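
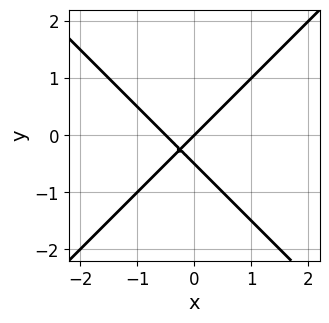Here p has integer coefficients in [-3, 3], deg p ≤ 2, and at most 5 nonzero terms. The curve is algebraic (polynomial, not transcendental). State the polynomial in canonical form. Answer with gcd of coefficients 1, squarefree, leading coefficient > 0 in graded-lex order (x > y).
(a) Degree: a generic line meets the curve in up to 2 points, so deg p = 2.
(b) Observable constraints: one y-axis crossing is at y = 0; it crosses the x-axis at the gridline x = 0.
(c) Together with the visible shape, these determine p as stated.

2*x^2 - 2*y^2 + x - y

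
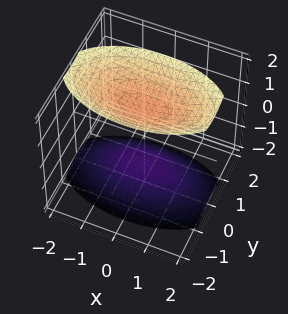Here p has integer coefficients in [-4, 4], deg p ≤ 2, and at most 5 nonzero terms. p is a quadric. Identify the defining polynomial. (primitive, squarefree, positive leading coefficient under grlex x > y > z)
x^2 + 3*y^2 - 2*z^2 + 3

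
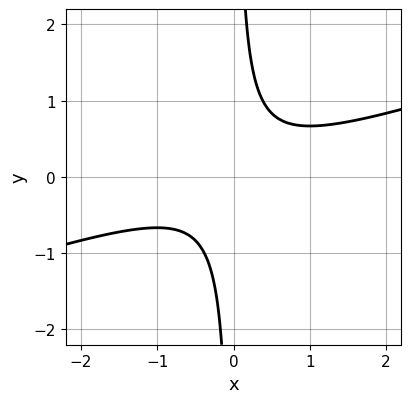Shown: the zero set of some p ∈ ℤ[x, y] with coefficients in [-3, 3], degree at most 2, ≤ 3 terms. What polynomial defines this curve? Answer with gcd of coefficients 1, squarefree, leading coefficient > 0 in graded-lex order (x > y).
x^2 - 3*x*y + 1

1. The degree is 2 — no degree-1 curve has this shape.
2. From the visible intercepts: it misses every integer gridline on the y-axis; no x-intercept at any integer in the box.
3. Matching integer coefficients to the picture gives p.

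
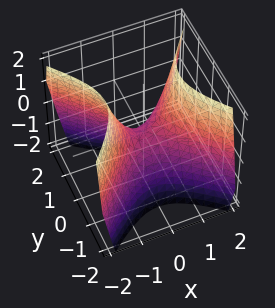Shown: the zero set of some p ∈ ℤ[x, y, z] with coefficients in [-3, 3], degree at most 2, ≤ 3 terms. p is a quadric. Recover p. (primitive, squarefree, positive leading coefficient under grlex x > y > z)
3*x^2 - 3*y^2 - 2*z

(a) deg p = 2.
(b) Symmetries: the y ↦ −y reflection is a symmetry, so y appears only in even powers; mirror symmetry x ↦ −x ⇒ only even powers of x.
(c) Checking where it meets the axes: one y-axis crossing is at y = 0; one x-axis crossing is at x = 0; one z-axis crossing is at z = 0.
(d) Assembling these constraints gives the stated polynomial.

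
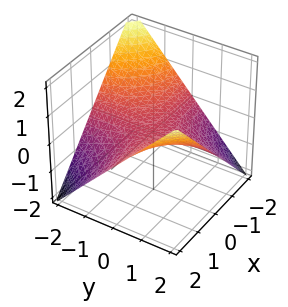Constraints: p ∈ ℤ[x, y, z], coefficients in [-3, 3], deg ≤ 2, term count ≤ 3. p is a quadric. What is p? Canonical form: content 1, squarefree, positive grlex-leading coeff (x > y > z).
x*y - 2*z

First, degree: a saddle surface; a quadric, so deg p = 2.
Next, from the axis intercepts and sections: the visible x-axis segment lies entirely on the surface; every point of the y-axis in the box is on the surface.
Finally, putting this together gives p.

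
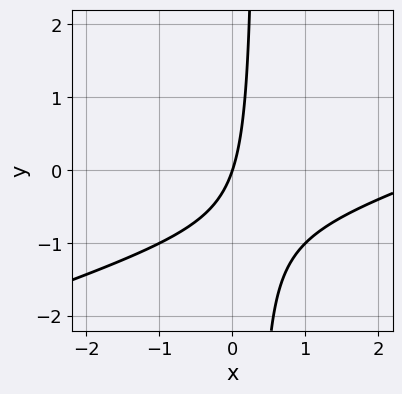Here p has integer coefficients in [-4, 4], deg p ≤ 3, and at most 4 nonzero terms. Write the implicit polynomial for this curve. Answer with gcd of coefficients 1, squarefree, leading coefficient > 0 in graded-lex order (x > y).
x^2 - 3*x*y - 3*x + y

First, degree: the shape is more complex than any degree-1 curve, so deg p = 2.
Then, observable constraints: it crosses the x-axis at the gridline x = 0; it meets the y-axis at y = 0 (among the integer gridlines).
Finally, solving for integer coefficients yields p as stated.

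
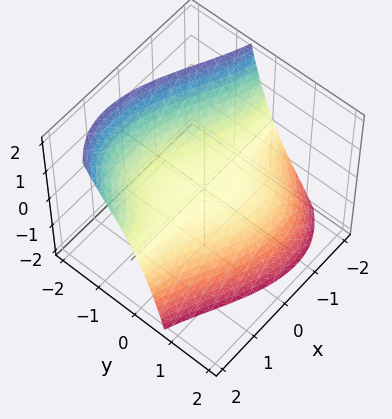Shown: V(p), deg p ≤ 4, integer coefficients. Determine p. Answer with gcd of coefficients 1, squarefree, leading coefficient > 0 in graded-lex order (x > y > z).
x^2*y + x*y^2 + y^3 + 2*z

1. deg p = 3. The shape is more complex than any degree-2 surface.
2. Against the integer gridlines: one y-axis crossing is at y = 0; every point of the x-axis in the box is on the surface; it meets the z-axis at z = 0 (among the integer gridlines).
3. The integer polynomial consistent with all of this is the stated p.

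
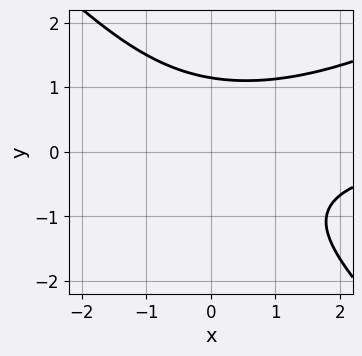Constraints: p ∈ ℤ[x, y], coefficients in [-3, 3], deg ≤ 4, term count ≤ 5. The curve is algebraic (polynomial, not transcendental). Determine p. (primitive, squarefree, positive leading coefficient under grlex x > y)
x^2*y - x*y^2 - 2*y^3 + 3

1. Degree: the shape is more complex than any degree-2 curve, so deg p = 3.
2. Checking where it meets the axes: the curve avoids every integer x-axis point in the box.
3. Solving for integer coefficients yields p as stated.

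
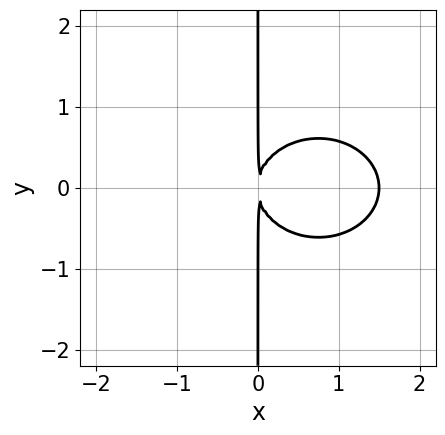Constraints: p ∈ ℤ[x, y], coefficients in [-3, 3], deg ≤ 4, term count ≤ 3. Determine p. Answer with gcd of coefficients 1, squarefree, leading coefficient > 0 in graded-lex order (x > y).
2*x^3 + 3*x*y^2 - 3*x^2

First, degree: no degree-2 curve has this shape, so deg p = 3.
Next, symmetries: it's symmetric under y → −y, forcing even powers of y.
Next, checking where it meets the axes: every point of the y-axis in the box is on the curve.
Finally, putting this together gives p.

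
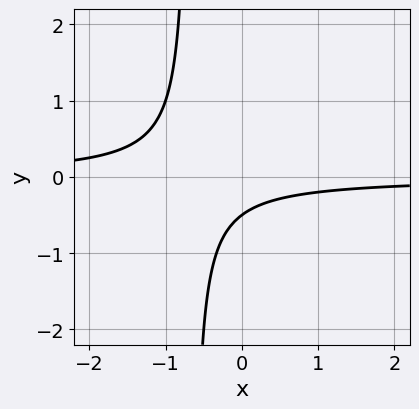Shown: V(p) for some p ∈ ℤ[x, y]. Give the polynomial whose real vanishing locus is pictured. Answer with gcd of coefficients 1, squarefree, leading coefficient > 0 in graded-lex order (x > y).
deg p = 2.
Against the integer gridlines: it misses every integer gridline on the x-axis.
Putting this together gives p.

3*x*y + 2*y + 1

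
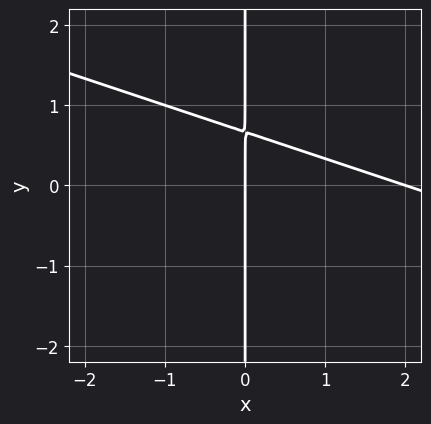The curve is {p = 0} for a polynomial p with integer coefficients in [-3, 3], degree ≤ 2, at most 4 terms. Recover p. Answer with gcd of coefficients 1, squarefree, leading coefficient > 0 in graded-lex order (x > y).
x^2 + 3*x*y - 2*x

(a) deg p = 2.
(b) Checking where it meets the axes: the x-axis gridline crossings are at x ∈ {0, 2}; the visible y-axis segment lies entirely on the curve.
(c) Together with the visible shape, these determine p as stated.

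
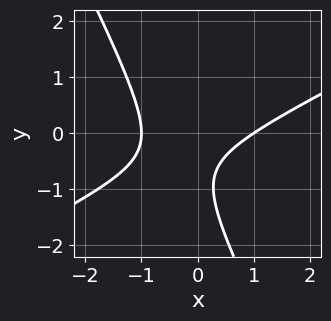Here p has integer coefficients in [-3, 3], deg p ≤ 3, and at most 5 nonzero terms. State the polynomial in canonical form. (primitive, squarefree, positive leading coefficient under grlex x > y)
2*x^2 - 3*x*y - 2*y^2 - 3*y - 2

First, degree: a generic line meets the curve in up to 2 points, so deg p = 2.
Next, observable constraints: among the integer gridlines, it crosses the x-axis at x ∈ {-1, 1}; it misses every integer gridline on the y-axis.
Finally, these observations pin down the coefficients.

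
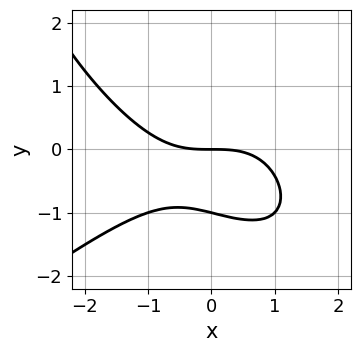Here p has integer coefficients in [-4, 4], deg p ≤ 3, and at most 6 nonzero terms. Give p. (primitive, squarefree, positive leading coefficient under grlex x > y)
The degree is 3 — no degree-2 curve has this shape.
Checking where it meets the axes: one x-axis crossing is at x = 0; the y-axis gridline crossings are at y ∈ {-1, 0}.
Together with the visible shape, these determine p as stated.

x^3 - x*y^2 - y^3 + 2*y^2 + 3*y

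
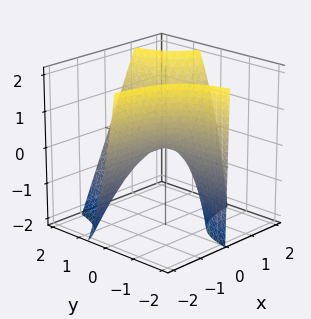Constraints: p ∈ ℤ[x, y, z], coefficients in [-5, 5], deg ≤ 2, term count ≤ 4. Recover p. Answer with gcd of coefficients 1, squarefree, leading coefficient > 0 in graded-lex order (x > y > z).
4*x*y - y*z - 2*z

deg p = 2. The shape is more complex than any degree-1 surface.
Checking where it meets the axes: it meets the z-axis at z = 0 (among the integer gridlines); every point of the x-axis in the box is on the surface; the visible y-axis segment lies entirely on the surface.
Solving for integer coefficients yields p as stated.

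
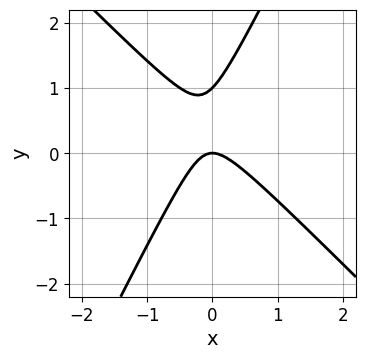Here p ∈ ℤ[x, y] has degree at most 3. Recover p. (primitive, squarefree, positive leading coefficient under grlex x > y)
2*x^2 + x*y - y^2 + y

Degree: a generic line meets the curve in up to 2 points, so deg p = 2.
From the visible intercepts: among the integer gridlines, it crosses the y-axis at y ∈ {0, 1}; it meets the x-axis at x = 0 (among the integer gridlines).
Solving for integer coefficients yields p as stated.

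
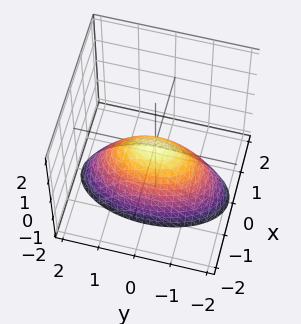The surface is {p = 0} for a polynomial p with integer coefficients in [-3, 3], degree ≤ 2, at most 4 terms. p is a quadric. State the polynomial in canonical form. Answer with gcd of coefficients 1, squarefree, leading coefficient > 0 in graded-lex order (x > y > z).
3*x^2 + y^2 + 2*z

First, the degree is 2 — a single bowl opening along one axis; a quadric.
Next, symmetries: the y ↦ −y reflection is a symmetry, so y appears only in even powers; it's symmetric under x → −x, forcing even powers of x.
Next, from the axis intercepts and sections: it crosses the z-axis at the gridline z = 0; it meets the y-axis at y = 0 (among the integer gridlines).
Finally, solving for integer coefficients yields p as stated.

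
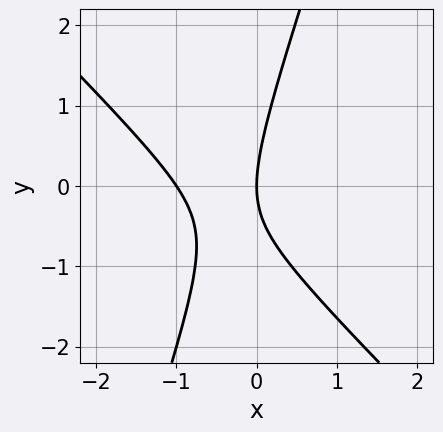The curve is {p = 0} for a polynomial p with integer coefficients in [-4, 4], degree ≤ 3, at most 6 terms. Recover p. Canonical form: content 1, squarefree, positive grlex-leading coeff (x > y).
3*x^2 + 2*x*y - y^2 + 3*x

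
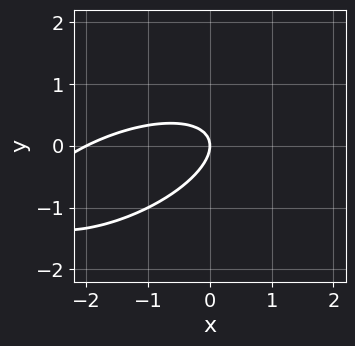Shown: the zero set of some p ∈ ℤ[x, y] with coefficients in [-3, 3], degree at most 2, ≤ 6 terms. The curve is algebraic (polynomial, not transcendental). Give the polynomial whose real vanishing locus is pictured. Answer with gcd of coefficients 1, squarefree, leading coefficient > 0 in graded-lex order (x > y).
x^2 - 2*x*y + 3*y^2 + 2*x

(a) The degree is 2 — a generic line meets the curve in up to 2 points.
(b) Against the integer gridlines: it meets the y-axis at y = 0 (among the integer gridlines); the x-axis gridline crossings are at x ∈ {-2, 0}.
(c) Putting this together gives p.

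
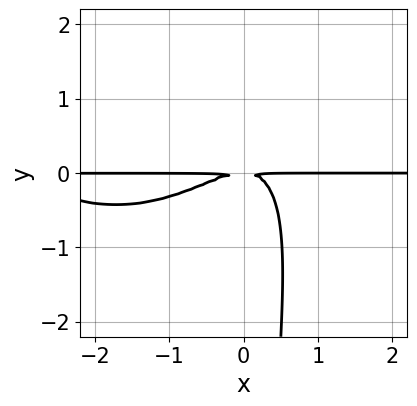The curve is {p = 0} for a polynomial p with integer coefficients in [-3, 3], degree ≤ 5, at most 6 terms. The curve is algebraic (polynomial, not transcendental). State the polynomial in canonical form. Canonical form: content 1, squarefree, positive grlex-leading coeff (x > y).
x^3*y + x*y^3 + 3*x^2*y - 3*x*y^2 + 3*y^2

(a) deg p = 4. A generic line meets the curve in up to 4 points.
(b) Observable constraints: every point of the x-axis in the box is on the curve.
(c) Putting this together gives p.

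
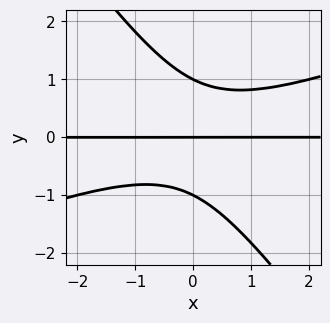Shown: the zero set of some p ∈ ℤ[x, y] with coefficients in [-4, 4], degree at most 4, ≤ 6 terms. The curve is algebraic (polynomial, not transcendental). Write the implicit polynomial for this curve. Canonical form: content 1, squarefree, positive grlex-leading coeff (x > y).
x^2*y - 2*x*y^2 - 2*y^3 + 2*y

First, the degree is 3 — the shape is more complex than any degree-2 curve.
Then, from the visible intercepts: the visible x-axis segment lies entirely on the curve; among the integer gridlines, it crosses the y-axis at y ∈ {-1, 0, 1}.
Finally, assembling these constraints gives the stated polynomial.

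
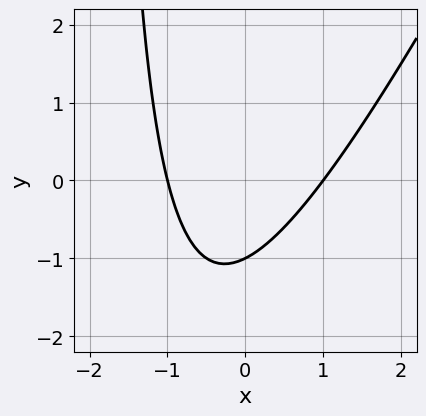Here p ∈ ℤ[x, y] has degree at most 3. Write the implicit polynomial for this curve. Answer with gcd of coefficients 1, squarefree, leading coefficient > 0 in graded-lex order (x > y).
2*x^2 - x*y - 2*y - 2

(a) The degree is 2 — the shape is more complex than any degree-1 curve.
(b) From the axis intercepts and sections: it crosses the y-axis at the gridline y = -1; among the integer gridlines, it crosses the x-axis at x ∈ {-1, 1}.
(c) Solving for integer coefficients yields p as stated.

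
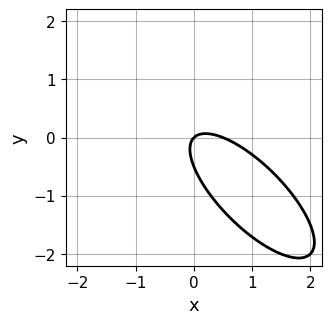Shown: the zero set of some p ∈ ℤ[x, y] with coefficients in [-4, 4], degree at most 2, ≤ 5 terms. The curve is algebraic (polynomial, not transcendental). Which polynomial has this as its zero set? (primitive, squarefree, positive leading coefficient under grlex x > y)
2*x^2 + 3*x*y + 2*y^2 - x + y

First, the degree is 2 — a generic line meets the curve in up to 2 points.
Next, from the axis intercepts and sections: it meets the x-axis at x = 0 (among the integer gridlines); it crosses the y-axis at the gridline y = 0.
Finally, assembling these constraints gives the stated polynomial.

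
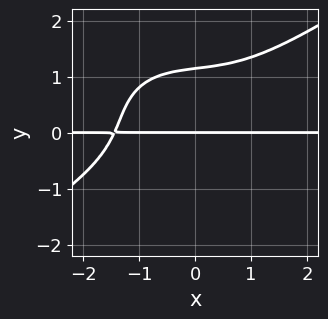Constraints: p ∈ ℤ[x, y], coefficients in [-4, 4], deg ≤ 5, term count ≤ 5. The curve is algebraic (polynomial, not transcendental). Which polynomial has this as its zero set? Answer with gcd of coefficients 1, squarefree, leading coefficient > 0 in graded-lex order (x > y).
x^3*y - x*y^3 - 2*y^4 + 2*x*y^2 + 3*y

First, degree: a generic line meets the curve in up to 4 points, so deg p = 4.
Next, reading off the gridlines: it crosses the y-axis at the gridline y = 0; the visible x-axis segment lies entirely on the curve.
Finally, these observations pin down the coefficients.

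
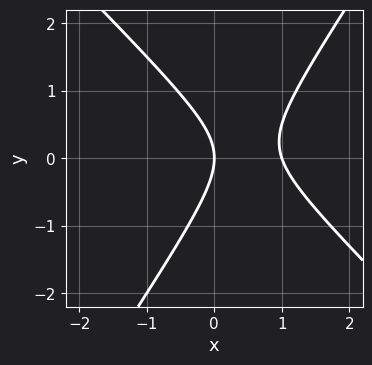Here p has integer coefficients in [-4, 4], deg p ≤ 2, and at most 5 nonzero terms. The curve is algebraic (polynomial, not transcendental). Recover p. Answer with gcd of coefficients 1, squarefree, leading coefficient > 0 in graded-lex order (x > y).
3*x^2 + x*y - 2*y^2 - 3*x

First, deg p = 2. The shape is more complex than any degree-1 curve.
Next, against the integer gridlines: one y-axis crossing is at y = 0; among the integer gridlines, it crosses the x-axis at x ∈ {0, 1}.
Finally, putting this together gives p.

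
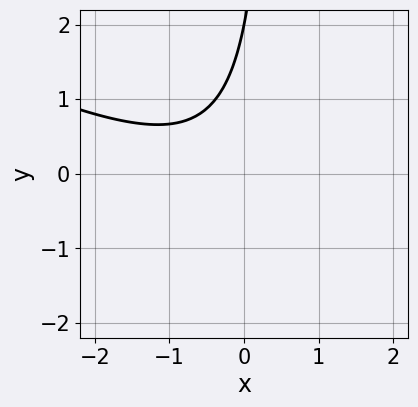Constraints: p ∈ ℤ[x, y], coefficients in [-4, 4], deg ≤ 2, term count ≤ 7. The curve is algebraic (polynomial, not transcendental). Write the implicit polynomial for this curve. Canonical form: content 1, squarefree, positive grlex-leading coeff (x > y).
1. deg p = 2. The shape is more complex than any degree-1 curve.
2. Checking where it meets the axes: it meets the y-axis at y = 2 (among the integer gridlines); the curve avoids every integer x-axis point in the box.
3. Together with the visible shape, these determine p as stated.

x^2 + 2*x*y + x - y + 2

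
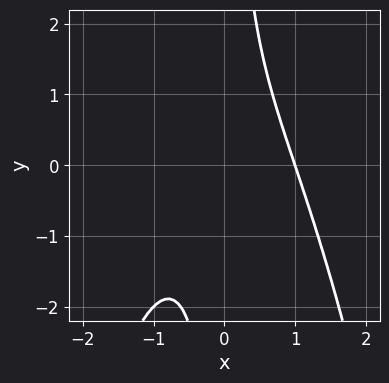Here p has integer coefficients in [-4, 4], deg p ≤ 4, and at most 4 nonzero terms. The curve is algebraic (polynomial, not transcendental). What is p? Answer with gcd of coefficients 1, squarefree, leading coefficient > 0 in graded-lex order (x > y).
x^3 + x*y - 1

The degree is 3 — a generic line meets the curve in up to 3 points.
Against the integer gridlines: it misses every integer gridline on the y-axis; it crosses the x-axis at the gridline x = 1.
Assembling these constraints gives the stated polynomial.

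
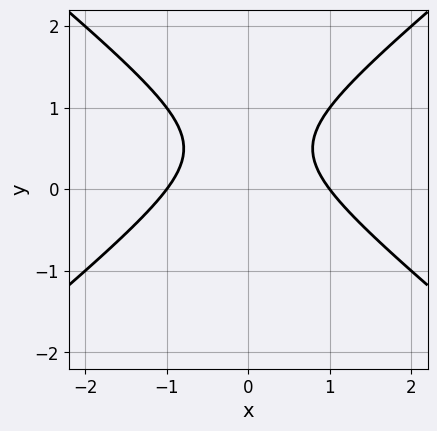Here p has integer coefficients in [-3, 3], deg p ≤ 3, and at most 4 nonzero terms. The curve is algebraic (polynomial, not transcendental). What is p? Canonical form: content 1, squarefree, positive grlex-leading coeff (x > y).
2*x^2 - 3*y^2 + 3*y - 2

First, the degree is 2 — no degree-1 curve has this shape.
Then, symmetries: the x ↦ −x reflection is a symmetry, so x appears only in even powers.
Then, from the visible intercepts: the x-axis gridline crossings are at x ∈ {-1, 1}; no y-intercept at any integer in the box.
Finally, together with the visible shape, these determine p as stated.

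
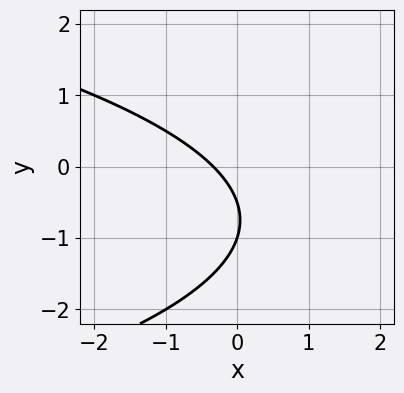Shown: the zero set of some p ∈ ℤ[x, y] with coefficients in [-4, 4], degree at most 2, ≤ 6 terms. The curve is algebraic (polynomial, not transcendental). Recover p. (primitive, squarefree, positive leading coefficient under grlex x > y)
The degree is 2 — no degree-1 curve has this shape.
Observable constraints: one y-axis crossing is at y = -1.
Solving for integer coefficients yields p as stated.

2*y^2 + 3*x + 3*y + 1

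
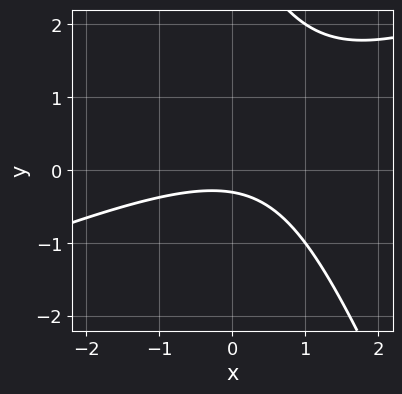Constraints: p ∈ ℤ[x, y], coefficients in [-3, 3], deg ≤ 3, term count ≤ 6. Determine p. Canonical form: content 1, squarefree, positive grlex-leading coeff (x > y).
x^2 - 2*x*y - y^2 + 3*y + 1

(a) The degree is 2 — a generic line meets the curve in up to 2 points.
(b) From the visible intercepts: the curve avoids every integer x-axis point in the box.
(c) These observations pin down the coefficients.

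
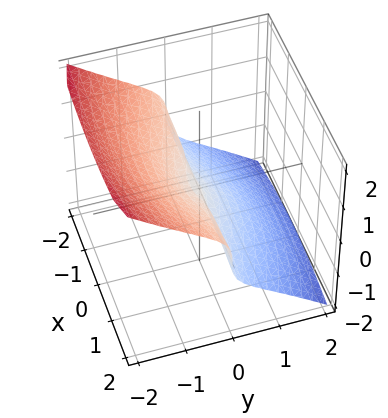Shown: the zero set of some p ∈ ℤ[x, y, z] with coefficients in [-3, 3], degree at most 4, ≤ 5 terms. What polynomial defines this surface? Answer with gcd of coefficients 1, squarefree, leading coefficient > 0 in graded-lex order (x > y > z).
The degree is 3 — no degree-2 surface has this shape.
Observable constraints: it meets the y-axis at y = 0 (among the integer gridlines); one z-axis crossing is at z = 0; every point of the x-axis in the box is on the surface.
Matching integer coefficients to the picture gives p.

x^2*y + y^3 - 2*y^2*z - y*z^2 + 3*z^3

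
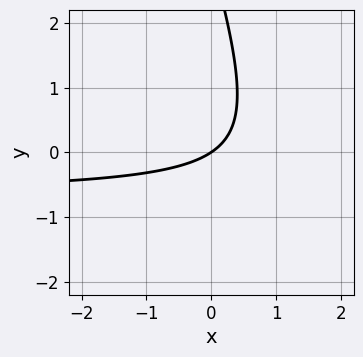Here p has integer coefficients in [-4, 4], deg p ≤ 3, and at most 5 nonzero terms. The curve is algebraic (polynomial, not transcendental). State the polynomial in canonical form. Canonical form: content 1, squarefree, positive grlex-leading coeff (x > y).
3*x*y + y^2 + 2*x - 3*y

Degree: no degree-1 curve has this shape, so deg p = 2.
From the axis intercepts and sections: it meets the x-axis at x = 0 (among the integer gridlines); one y-axis crossing is at y = 0.
Assembling these constraints gives the stated polynomial.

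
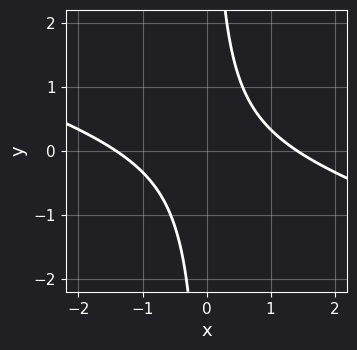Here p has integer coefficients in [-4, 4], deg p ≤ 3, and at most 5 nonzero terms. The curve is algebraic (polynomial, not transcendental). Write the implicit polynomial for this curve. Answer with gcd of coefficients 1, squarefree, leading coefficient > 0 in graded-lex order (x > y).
deg p = 2. A generic line meets the curve in up to 2 points.
Reading off the gridlines: it misses every integer gridline on the y-axis.
Matching integer coefficients to the picture gives p.

x^2 + 3*x*y - 2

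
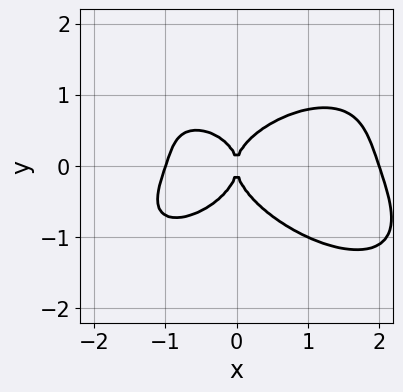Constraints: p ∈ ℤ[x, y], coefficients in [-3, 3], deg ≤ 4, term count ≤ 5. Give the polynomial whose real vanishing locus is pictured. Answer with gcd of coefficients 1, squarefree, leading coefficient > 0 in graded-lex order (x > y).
Degree: a generic line meets the curve in up to 4 points, so deg p = 4.
Observable constraints: the x-axis gridline crossings are at x ∈ {-1, 0, 2}; one y-axis crossing is at y = 0.
The integer polynomial consistent with all of this is the stated p.

x^4 + 3*y^4 - x^3 + x^2*y - 2*x^2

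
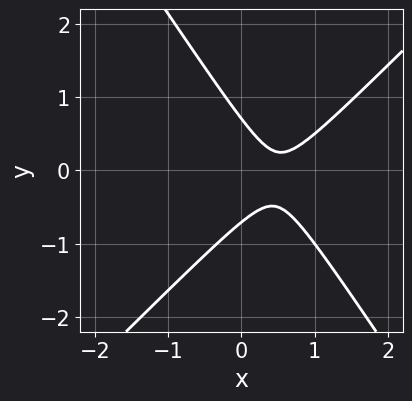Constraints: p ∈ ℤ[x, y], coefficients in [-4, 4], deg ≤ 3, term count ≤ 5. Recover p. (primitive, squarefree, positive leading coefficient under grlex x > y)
3*x^2 - x*y - 2*y^2 - 3*x + 1

1. Degree: no degree-1 curve has this shape, so deg p = 2.
2. Observable constraints: it misses every integer gridline on the x-axis.
3. Matching integer coefficients to the picture gives p.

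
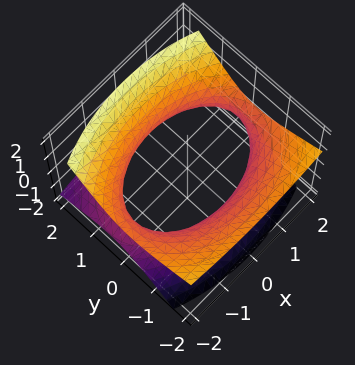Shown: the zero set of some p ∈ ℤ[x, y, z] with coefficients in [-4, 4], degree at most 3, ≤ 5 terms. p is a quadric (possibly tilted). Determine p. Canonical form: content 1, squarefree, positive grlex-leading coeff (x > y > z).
(a) deg p = 2. A generic line meets the surface in up to 2 points.
(b) Checking where it meets the axes: the surface avoids every integer z-axis point in the box.
(c) Assembling these constraints gives the stated polynomial.

x^2 + 2*y^2 + 2*y*z - 3*z^2 - 3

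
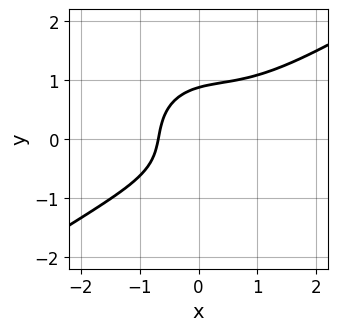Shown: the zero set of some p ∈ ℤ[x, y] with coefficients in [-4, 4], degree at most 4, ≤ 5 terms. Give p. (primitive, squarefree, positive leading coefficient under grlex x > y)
Degree: a generic line meets the curve in up to 3 points, so deg p = 3.
Solving for integer coefficients yields p as stated.

2*x^3 - 2*x^2*y - 3*y^3 + 2*x + 2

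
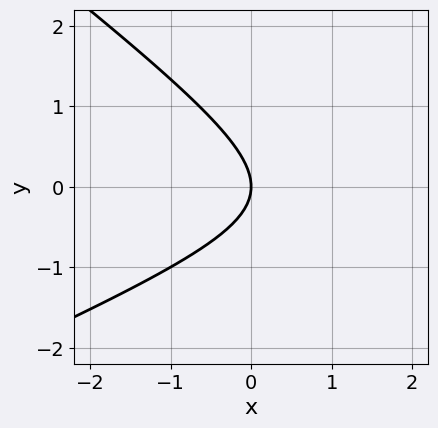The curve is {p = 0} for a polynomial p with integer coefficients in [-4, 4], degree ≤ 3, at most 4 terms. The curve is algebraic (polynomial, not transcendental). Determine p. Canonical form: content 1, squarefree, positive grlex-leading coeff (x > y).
x^2 - x*y - 3*y^2 - 3*x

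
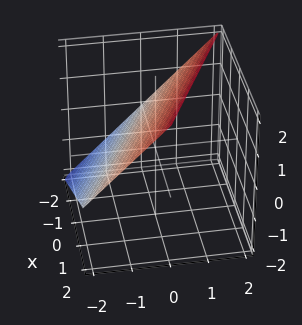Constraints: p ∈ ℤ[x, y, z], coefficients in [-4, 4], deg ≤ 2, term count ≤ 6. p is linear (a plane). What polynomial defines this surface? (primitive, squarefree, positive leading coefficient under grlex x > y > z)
Degree: the surface is flat (a plane), so deg p = 1.
Against the integer gridlines: it meets the z-axis at z = 1 (among the integer gridlines); it meets the x-axis at x = -2 (among the integer gridlines).
The integer polynomial consistent with all of this is the stated p.

x + 2*y - 2*z + 2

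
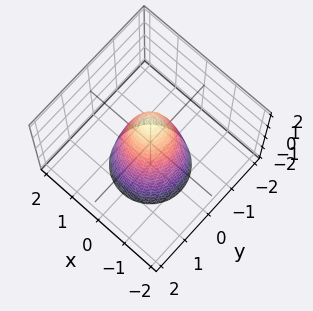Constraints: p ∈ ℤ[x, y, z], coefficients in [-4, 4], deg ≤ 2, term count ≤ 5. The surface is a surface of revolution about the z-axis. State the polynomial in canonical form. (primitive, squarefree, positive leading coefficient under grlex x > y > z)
(a) deg p = 2.
(b) Symmetries: the surface is invariant under rotation about z: p = q(x² + y², z).
(c) From the axis intercepts and sections: one z-axis crossing is at z = 2; a circular section at z = -2 has radius between 1 and 2.
(d) Solving for integer coefficients yields p as stated.

3*x^2 + 3*y^2 + z - 2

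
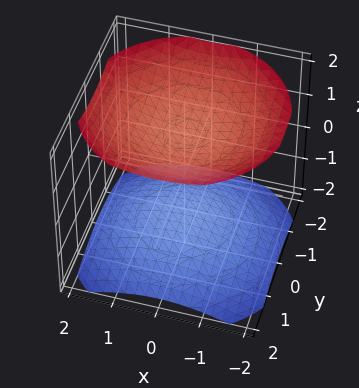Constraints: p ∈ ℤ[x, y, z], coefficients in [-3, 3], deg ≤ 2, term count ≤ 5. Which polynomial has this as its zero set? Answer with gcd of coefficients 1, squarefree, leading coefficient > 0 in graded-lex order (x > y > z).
x^2 + y^2 - 2*z^2 + 3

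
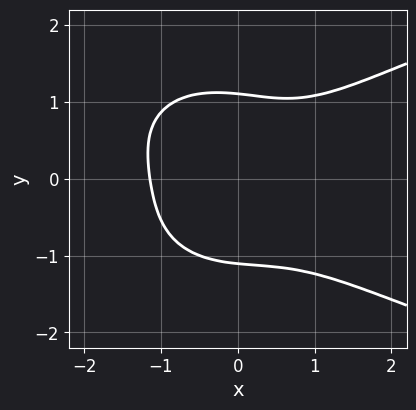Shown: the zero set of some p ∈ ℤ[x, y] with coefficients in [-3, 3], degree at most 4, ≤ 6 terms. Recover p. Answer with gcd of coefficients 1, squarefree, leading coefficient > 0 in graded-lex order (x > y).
deg p = 4. No degree-3 curve has this shape.
Matching integer coefficients to the picture gives p.

x^2*y^2 + 2*y^4 - 2*x^3 + x*y - 3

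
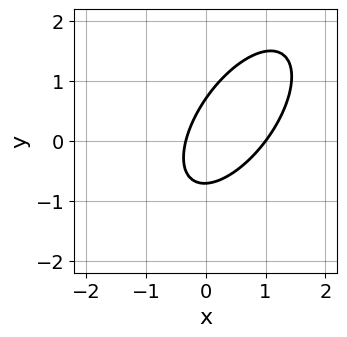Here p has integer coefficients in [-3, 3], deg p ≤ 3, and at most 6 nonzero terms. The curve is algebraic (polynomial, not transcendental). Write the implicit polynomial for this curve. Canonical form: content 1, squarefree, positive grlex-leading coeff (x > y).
3*x^2 - 3*x*y + 2*y^2 - 2*x - 1

1. deg p = 2.
2. From the axis intercepts and sections: one x-axis crossing is at x = 1.
3. Fitting integer coefficients to these (and the overall shape) gives p.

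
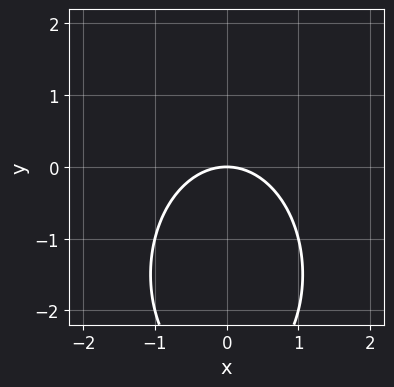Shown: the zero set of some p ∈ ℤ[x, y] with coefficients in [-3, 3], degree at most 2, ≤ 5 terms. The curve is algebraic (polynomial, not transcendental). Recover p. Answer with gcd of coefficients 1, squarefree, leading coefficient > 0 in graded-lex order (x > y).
1. deg p = 2. A generic line meets the curve in up to 2 points.
2. Symmetries: it's symmetric under x → −x, forcing even powers of x.
3. From the axis intercepts and sections: it meets the y-axis at y = 0 (among the integer gridlines); it meets the x-axis at x = 0 (among the integer gridlines).
4. Putting this together gives p.

2*x^2 + y^2 + 3*y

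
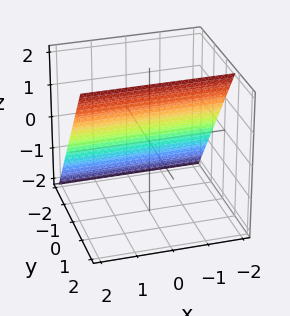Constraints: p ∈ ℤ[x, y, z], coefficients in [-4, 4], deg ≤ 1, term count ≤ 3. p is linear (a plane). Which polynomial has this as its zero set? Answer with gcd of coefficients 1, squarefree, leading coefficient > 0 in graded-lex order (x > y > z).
3*y - 2*z + 2

(a) deg p = 1. Every cross-section is a straight line — this is a plane.
(b) From the axis intercepts and sections: one z-axis crossing is at z = 1; the surface avoids every integer x-axis point in the box.
(c) Solving for integer coefficients yields p as stated.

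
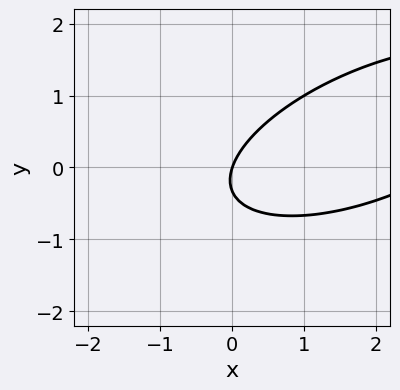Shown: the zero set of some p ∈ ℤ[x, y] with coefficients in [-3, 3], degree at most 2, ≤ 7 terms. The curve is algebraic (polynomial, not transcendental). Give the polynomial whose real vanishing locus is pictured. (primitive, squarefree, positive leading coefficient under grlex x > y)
Degree: the shape is more complex than any degree-1 curve, so deg p = 2.
From the axis intercepts and sections: one x-axis crossing is at x = 0; one y-axis crossing is at y = 0.
Together with the visible shape, these determine p as stated.

x^2 - 2*x*y + 3*y^2 - 3*x + y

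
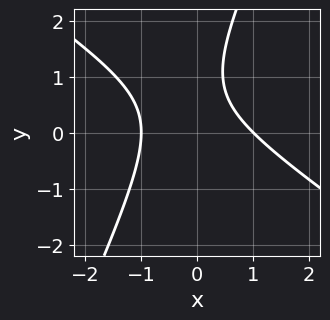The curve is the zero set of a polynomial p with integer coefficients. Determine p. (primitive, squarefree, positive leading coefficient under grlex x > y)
1. deg p = 2. No degree-1 curve has this shape.
2. Checking where it meets the axes: among the integer gridlines, it crosses the x-axis at x ∈ {-1, 1}; no y-intercept at any integer in the box.
3. Matching integer coefficients to the picture gives p.

3*x^2 + 3*x*y - 2*y^2 + 3*y - 3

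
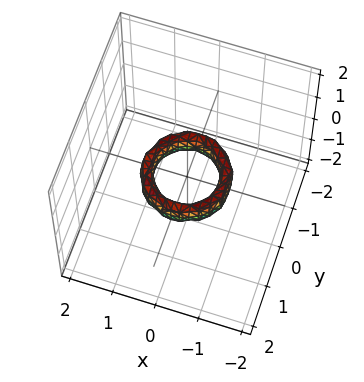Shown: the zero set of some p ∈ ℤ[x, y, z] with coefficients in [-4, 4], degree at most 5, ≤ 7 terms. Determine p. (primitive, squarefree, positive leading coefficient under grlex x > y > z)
2*x^4 + 4*x^2*y^2 + 2*y^4 - 3*x^2 - 3*y^2 + z^2 + 1

First, deg p = 4.
Next, symmetries: rotational symmetry about the z-axis ⇒ p depends on x, y only through x² + y².
Next, reading off the gridlines: the x-axis gridline crossings are at x ∈ {-1, 1}; a circular section at z = 0 has radius between 0 and 1; it misses every integer gridline on the z-axis; among the integer gridlines, it crosses the y-axis at y ∈ {-1, 1}.
Finally, assembling these constraints gives the stated polynomial.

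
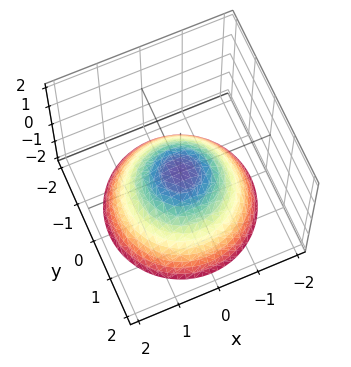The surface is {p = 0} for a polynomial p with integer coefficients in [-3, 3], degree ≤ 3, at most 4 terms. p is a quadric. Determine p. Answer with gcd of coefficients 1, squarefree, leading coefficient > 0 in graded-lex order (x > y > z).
First, deg p = 2. A single bowl opening along one axis; a quadric.
Then, symmetry: the surface is invariant under rotation about z: p = q(x² + y², z).
Then, reading off the gridlines: it crosses the z-axis at the gridline z = 0; it crosses the y-axis at the gridline y = 0.
Finally, matching integer coefficients to the picture gives p.

2*x^2 + 2*y^2 + 3*z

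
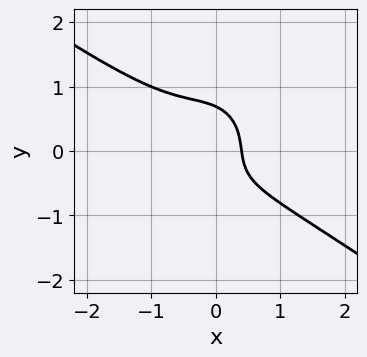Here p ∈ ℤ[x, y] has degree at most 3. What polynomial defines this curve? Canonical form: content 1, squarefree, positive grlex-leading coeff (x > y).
(a) The degree is 3 — no degree-2 curve has this shape.
(b) Solving for integer coefficients yields p as stated.

3*x^3 + 3*x^2*y + 3*y^3 + 2*x - 1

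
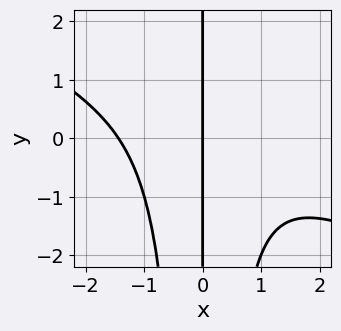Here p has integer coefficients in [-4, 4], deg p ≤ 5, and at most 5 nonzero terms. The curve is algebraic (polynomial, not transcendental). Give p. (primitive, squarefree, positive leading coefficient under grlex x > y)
The degree is 4 — the shape is more complex than any degree-3 curve.
Reading off the gridlines: one x-axis crossing is at x = 0; every point of the y-axis in the box is on the curve.
Together with the visible shape, these determine p as stated.

x^4 + 2*x^3*y + 3*x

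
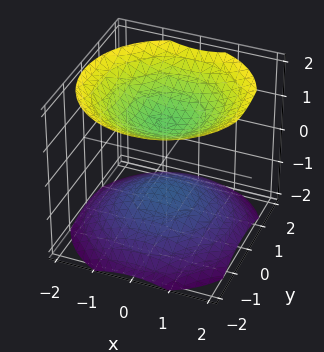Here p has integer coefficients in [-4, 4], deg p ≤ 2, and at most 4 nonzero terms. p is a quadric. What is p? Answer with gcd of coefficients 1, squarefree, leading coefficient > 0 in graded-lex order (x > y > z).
(a) I count 2 distinct pieces. Treating them together as one polynomial.
(b) The degree is 2 — two separate bowl-shaped sheets opening away from each other; a quadric.
(c) Symmetries: rotational symmetry about the z-axis ⇒ p depends on x, y only through x² + y²; the z ↦ −z reflection is a symmetry, so z appears only in even powers.
(d) Against the integer gridlines: among the integer gridlines, it crosses the z-axis at z ∈ {-1, 1}; the surface avoids every integer y-axis point in the box.
(e) Matching integer coefficients to the picture gives p.

2*x^2 + 2*y^2 - 3*z^2 + 3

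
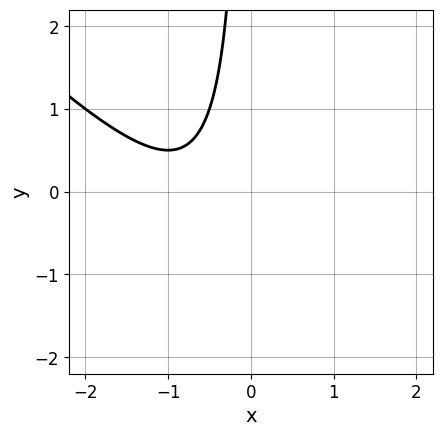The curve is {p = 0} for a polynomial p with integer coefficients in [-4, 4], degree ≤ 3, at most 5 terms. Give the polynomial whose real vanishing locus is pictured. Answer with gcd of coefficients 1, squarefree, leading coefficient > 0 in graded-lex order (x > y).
2*x^2 + 2*x*y + 3*x + 2

First, deg p = 2. The shape is more complex than any degree-1 curve.
Then, from the visible intercepts: no y-intercept at any integer in the box; no x-intercept at any integer in the box.
Finally, assembling these constraints gives the stated polynomial.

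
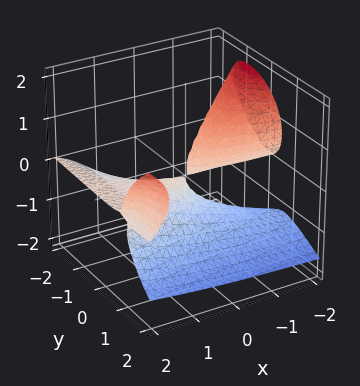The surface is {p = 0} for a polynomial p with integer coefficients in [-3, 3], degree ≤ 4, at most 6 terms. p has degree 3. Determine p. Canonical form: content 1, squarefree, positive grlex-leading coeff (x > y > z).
x*y^2 + 2*x*y*z - 2*z^3 - 2*x*z - 2*y^2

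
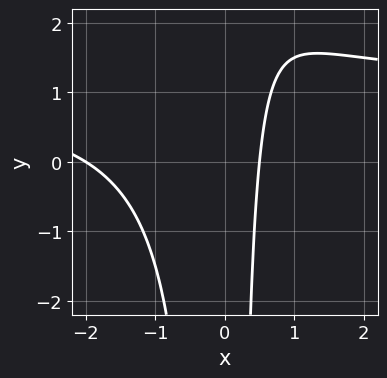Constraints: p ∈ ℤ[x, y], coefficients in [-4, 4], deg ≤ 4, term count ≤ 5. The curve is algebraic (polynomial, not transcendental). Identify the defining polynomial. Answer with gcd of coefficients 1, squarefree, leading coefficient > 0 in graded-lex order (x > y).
2*x^2*y - 2*x^2 - 3*x + 2

(a) The degree is 3 — the shape is more complex than any degree-2 curve.
(b) From the visible intercepts: it misses every integer gridline on the y-axis; it meets the x-axis at x = -2 (among the integer gridlines).
(c) Together with the visible shape, these determine p as stated.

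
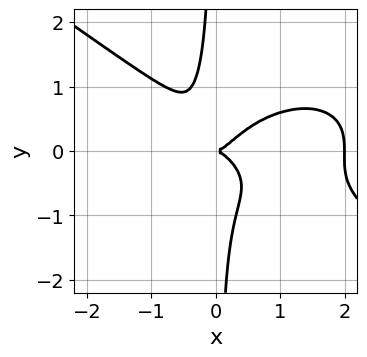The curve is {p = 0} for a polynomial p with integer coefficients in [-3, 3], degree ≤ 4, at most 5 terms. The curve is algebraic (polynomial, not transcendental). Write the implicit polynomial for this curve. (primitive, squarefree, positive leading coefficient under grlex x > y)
1. deg p = 4.
2. From the axis intercepts and sections: it crosses the y-axis at the gridline y = 0; the x-axis gridline crossings are at x ∈ {0, 2}.
3. Together with the visible shape, these determine p as stated.

x^4 + 3*x*y^3 - 2*x^3 + y^2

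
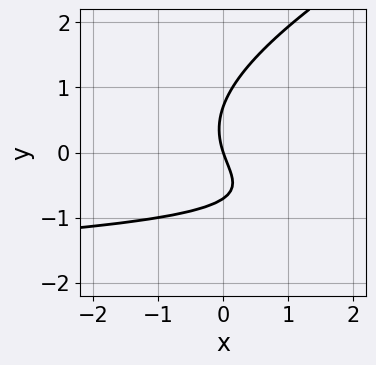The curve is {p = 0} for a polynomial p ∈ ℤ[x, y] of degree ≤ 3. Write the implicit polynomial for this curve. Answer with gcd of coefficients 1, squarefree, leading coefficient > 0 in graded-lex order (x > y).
1. deg p = 3. The shape is more complex than any degree-2 curve.
2. Reading off the gridlines: one x-axis crossing is at x = 0; it meets the y-axis at y = 0 (among the integer gridlines).
3. Solving for integer coefficients yields p as stated.

x*y^2 - 2*y^3 + 3*x*y + 3*x + y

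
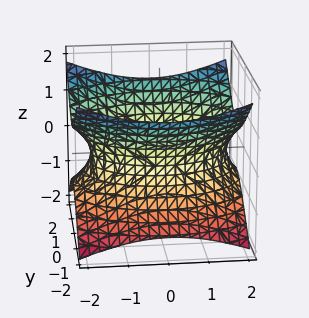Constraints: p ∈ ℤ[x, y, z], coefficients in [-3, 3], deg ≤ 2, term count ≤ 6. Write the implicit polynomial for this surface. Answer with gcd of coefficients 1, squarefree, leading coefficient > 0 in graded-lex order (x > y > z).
(a) The degree is 2 — one connected sheet with a waist; a quadric.
(b) Symmetries: the y ↦ −y reflection is a symmetry, so y appears only in even powers; it's symmetric under x → −x, forcing even powers of x; mirror symmetry z ↦ −z ⇒ only even powers of z.
(c) Checking where it meets the axes: no z-intercept at any integer in the box.
(d) Assembling these constraints gives the stated polynomial.

x^2 + 2*y^2 - 3*z^2 - 3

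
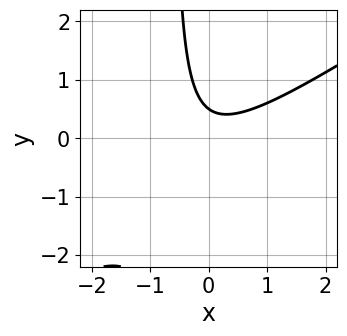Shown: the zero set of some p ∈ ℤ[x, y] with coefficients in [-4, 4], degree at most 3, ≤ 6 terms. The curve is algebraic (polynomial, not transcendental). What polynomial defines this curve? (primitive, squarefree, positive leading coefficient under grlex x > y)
2*x^2 - 3*x*y - 2*y + 1

1. The degree is 2 — the shape is more complex than any degree-1 curve.
2. From the visible intercepts: no x-intercept at any integer in the box.
3. These observations pin down the coefficients.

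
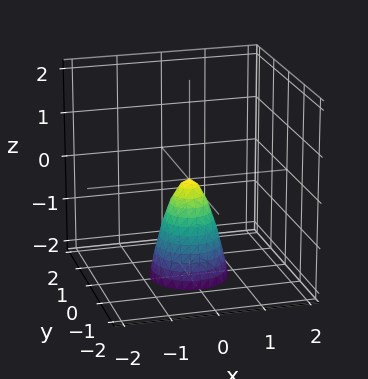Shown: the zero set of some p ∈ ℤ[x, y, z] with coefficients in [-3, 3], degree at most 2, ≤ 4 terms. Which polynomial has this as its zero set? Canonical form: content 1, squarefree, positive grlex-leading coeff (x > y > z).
deg p = 2.
By symmetry, every cross-section ⟂ z is a circle, so x, y appear only via x² + y².
Observable constraints: it meets the y-axis at y = 0 (among the integer gridlines); one x-axis crossing is at x = 0.
Fitting integer coefficients to these (and the overall shape) gives p.

3*x^2 + 3*y^2 + z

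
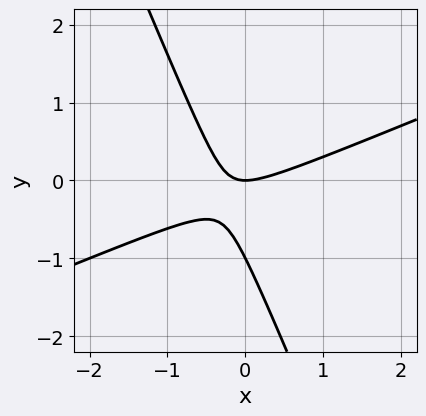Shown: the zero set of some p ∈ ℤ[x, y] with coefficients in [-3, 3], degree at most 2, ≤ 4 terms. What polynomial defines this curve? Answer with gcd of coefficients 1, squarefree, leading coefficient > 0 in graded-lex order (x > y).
x^2 - 2*x*y - y^2 - y

(a) deg p = 2.
(b) Observable constraints: one x-axis crossing is at x = 0; the y-axis gridline crossings are at y ∈ {-1, 0}.
(c) These observations pin down the coefficients.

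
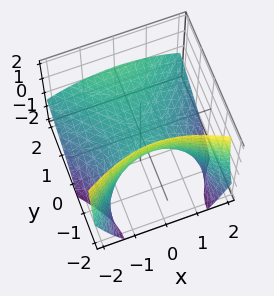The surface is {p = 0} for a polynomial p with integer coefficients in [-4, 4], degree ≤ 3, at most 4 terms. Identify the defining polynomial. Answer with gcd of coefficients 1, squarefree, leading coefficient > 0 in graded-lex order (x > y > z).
1. deg p = 2. No degree-1 surface has this shape.
2. From the visible intercepts: one x-axis crossing is at x = 0; one z-axis crossing is at z = 0; one y-axis crossing is at y = 0.
3. These observations pin down the coefficients.

x^2 - y^2 + 2*y*z + 3*z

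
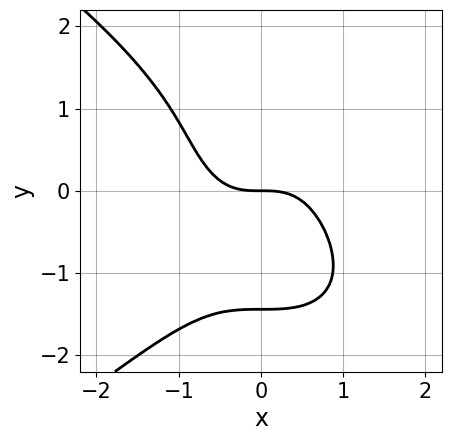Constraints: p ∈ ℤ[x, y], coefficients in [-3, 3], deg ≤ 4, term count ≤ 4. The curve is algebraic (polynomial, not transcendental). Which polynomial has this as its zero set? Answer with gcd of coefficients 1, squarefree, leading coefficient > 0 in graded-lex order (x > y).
y^4 + 3*x^3 + 3*y

1. The degree is 4 — the shape is more complex than any degree-3 curve.
2. Checking where it meets the axes: it crosses the y-axis at the gridline y = 0; one x-axis crossing is at x = 0.
3. Together with the visible shape, these determine p as stated.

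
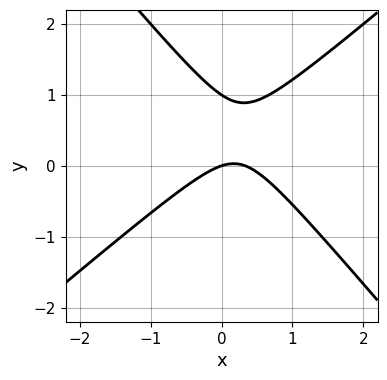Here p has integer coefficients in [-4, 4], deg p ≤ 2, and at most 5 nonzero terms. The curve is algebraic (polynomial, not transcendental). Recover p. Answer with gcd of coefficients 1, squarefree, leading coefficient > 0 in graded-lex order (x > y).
3*x^2 - x*y - 3*y^2 - x + 3*y

(a) deg p = 2.
(b) Reading off the gridlines: among the integer gridlines, it crosses the y-axis at y ∈ {0, 1}; one x-axis crossing is at x = 0.
(c) These observations pin down the coefficients.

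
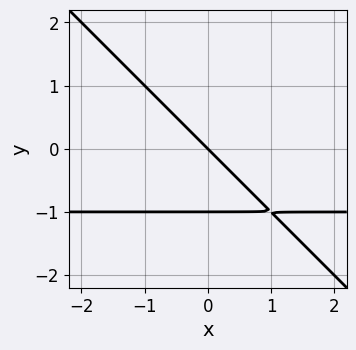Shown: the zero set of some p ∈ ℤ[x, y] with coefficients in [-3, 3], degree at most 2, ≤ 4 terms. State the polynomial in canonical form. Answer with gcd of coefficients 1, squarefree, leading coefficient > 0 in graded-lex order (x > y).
x*y + y^2 + x + y

First, the degree is 2 — the shape is more complex than any degree-1 curve.
Next, observable constraints: the y-axis gridline crossings are at y ∈ {-1, 0}; it meets the x-axis at x = 0 (among the integer gridlines).
Finally, solving for integer coefficients yields p as stated.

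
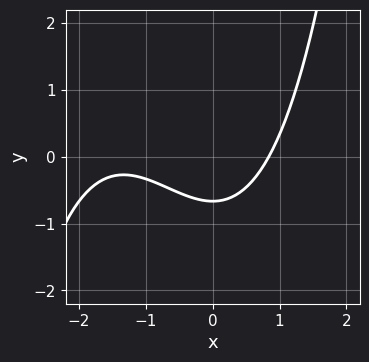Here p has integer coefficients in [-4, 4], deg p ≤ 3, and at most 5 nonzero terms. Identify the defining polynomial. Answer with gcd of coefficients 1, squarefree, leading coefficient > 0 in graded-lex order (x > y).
x^3 + 2*x^2 - 3*y - 2

deg p = 3. No degree-2 curve has this shape.
Matching integer coefficients to the picture gives p.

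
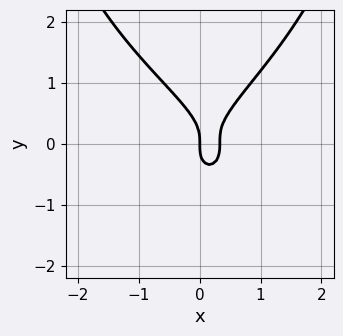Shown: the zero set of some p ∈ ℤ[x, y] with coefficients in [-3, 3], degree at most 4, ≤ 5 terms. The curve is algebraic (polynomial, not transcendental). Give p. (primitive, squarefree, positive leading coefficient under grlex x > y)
x^2*y^2 - 2*y^3 + 3*x^2 - x

deg p = 4. No degree-3 curve has this shape.
Checking where it meets the axes: it meets the x-axis at x = 0 (among the integer gridlines); it crosses the y-axis at the gridline y = 0.
Assembling these constraints gives the stated polynomial.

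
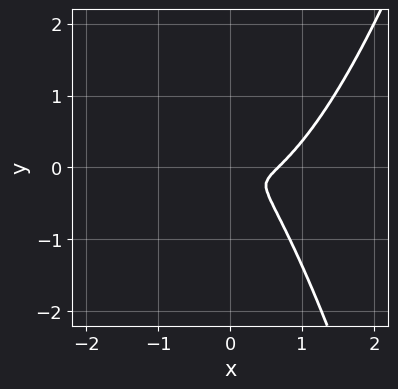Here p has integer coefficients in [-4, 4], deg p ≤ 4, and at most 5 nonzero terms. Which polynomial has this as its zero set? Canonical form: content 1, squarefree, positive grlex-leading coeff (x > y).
First, deg p = 3. The shape is more complex than any degree-2 curve.
Finally, putting this together gives p.

3*x^3 - 2*x^2 - 2*x*y - 2*y^2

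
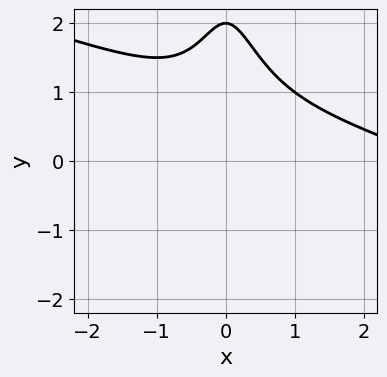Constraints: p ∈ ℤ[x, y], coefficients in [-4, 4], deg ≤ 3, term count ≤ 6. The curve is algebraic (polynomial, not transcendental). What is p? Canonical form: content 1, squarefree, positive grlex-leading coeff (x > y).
x^3 + 3*x^2*y - 3*x^2 + y - 2

First, deg p = 3. No degree-2 curve has this shape.
Next, from the visible intercepts: one y-axis crossing is at y = 2; the curve avoids every integer x-axis point in the box.
Finally, the integer polynomial consistent with all of this is the stated p.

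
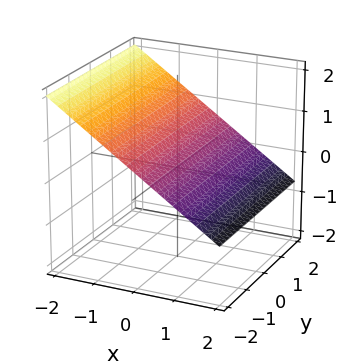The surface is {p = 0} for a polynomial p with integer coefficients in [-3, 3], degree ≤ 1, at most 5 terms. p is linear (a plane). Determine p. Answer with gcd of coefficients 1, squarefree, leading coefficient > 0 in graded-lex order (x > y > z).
1. The degree is 1 — the surface is flat (a plane).
2. Reading off the gridlines: it misses every integer gridline on the y-axis; it crosses the x-axis at the gridline x = 1.
3. Matching integer coefficients to the picture gives p.

2*x + 3*z - 2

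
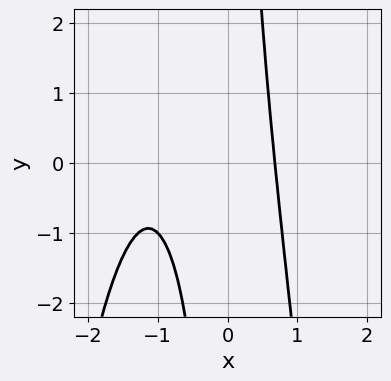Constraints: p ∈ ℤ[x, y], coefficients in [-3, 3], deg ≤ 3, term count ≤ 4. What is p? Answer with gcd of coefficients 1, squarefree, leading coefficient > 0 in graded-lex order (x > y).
(a) Degree: a generic line meets the curve in up to 3 points, so deg p = 3.
(b) Observable constraints: it misses every integer gridline on the y-axis.
(c) Matching integer coefficients to the picture gives p.

2*x^3 + 3*x^2 + x*y - 2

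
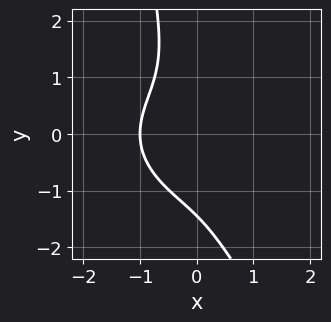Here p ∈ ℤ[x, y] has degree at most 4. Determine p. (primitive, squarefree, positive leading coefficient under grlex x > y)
x^2*y^2 - 3*x^3 - 3*x*y^2 - y^3 - 3

(a) deg p = 4. The shape is more complex than any degree-3 curve.
(b) Against the integer gridlines: it meets the x-axis at x = -1 (among the integer gridlines).
(c) Assembling these constraints gives the stated polynomial.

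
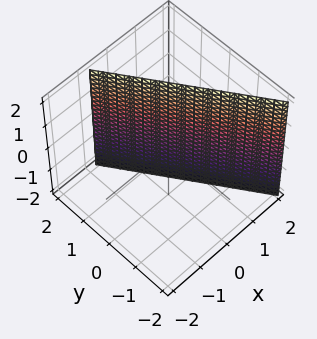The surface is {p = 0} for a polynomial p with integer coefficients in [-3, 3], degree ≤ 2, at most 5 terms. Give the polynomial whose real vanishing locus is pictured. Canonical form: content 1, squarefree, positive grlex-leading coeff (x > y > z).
3*x + 2*y - 2

Degree: every cross-section is a straight line — this is a plane, so deg p = 1.
From the visible intercepts: no z-intercept at any integer in the box; one y-axis crossing is at y = 1.
Solving for integer coefficients yields p as stated.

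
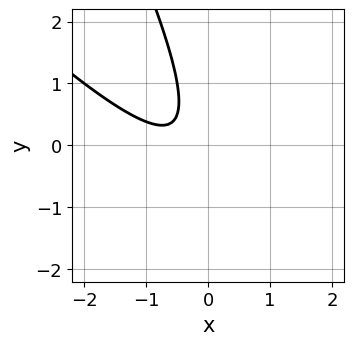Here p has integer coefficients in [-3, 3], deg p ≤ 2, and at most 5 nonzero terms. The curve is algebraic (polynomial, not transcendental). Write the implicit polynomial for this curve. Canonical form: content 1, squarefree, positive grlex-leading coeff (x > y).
1. deg p = 2. No degree-1 curve has this shape.
2. From the axis intercepts and sections: the curve avoids every integer y-axis point in the box; it misses every integer gridline on the x-axis.
3. Together with the visible shape, these determine p as stated.

2*x^2 + 3*x*y + y^2 + 2*x + 1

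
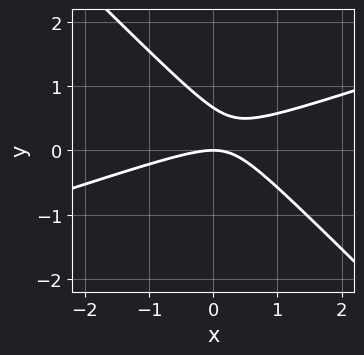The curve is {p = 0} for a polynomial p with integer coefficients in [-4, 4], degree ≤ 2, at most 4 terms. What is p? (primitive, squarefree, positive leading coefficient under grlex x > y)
(a) Degree: a generic line meets the curve in up to 2 points, so deg p = 2.
(b) Observable constraints: one y-axis crossing is at y = 0; one x-axis crossing is at x = 0.
(c) Solving for integer coefficients yields p as stated.

x^2 - 2*x*y - 3*y^2 + 2*y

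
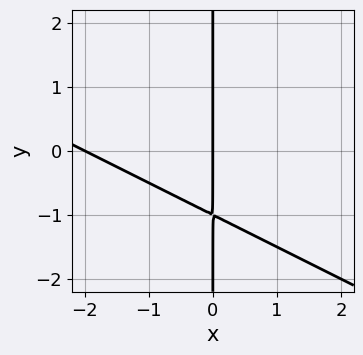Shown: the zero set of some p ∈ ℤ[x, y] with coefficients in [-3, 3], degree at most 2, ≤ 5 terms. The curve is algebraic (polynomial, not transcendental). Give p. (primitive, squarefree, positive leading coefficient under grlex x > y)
x^2 + 2*x*y + 2*x

First, deg p = 2. A generic line meets the curve in up to 2 points.
Then, from the visible intercepts: among the integer gridlines, it crosses the x-axis at x ∈ {-2, 0}; the visible y-axis segment lies entirely on the curve.
Finally, putting this together gives p.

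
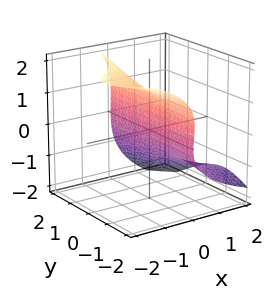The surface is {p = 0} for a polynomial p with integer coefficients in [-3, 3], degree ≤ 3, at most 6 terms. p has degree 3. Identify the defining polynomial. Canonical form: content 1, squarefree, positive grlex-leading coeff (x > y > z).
x*y^2 + z^3 + 2*x*y - z^2 + 3*x

1. Degree: no degree-2 surface has this shape, so deg p = 3.
2. Checking where it meets the axes: it crosses the x-axis at the gridline x = 0; among the integer gridlines, it crosses the z-axis at z ∈ {0, 1}; every point of the y-axis in the box is on the surface.
3. Putting this together gives p.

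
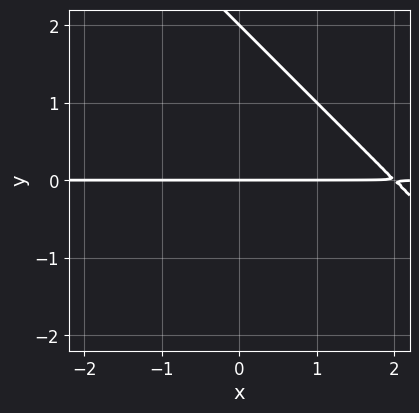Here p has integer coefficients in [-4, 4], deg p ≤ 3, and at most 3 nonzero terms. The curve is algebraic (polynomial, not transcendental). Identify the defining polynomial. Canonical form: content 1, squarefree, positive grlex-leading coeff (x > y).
x*y + y^2 - 2*y

First, degree: the shape is more complex than any degree-1 curve, so deg p = 2.
Then, reading off the gridlines: the visible x-axis segment lies entirely on the curve; among the integer gridlines, it crosses the y-axis at y ∈ {0, 2}.
Finally, assembling these constraints gives the stated polynomial.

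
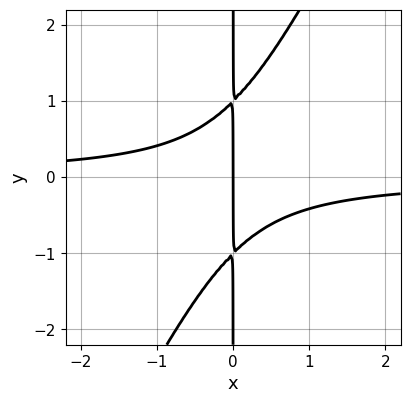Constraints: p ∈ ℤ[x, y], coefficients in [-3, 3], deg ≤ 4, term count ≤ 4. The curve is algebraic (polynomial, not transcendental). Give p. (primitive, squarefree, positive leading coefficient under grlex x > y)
2*x^2*y - x*y^2 + x

First, degree: a generic line meets the curve in up to 3 points, so deg p = 3.
Next, reading off the gridlines: the visible y-axis segment lies entirely on the curve; it crosses the x-axis at the gridline x = 0.
Finally, the integer polynomial consistent with all of this is the stated p.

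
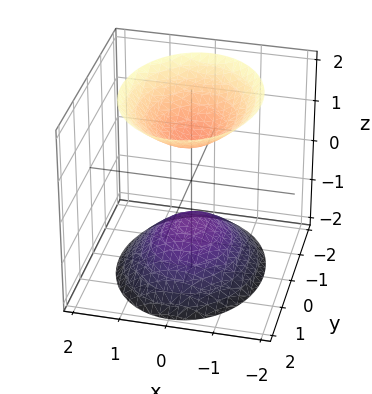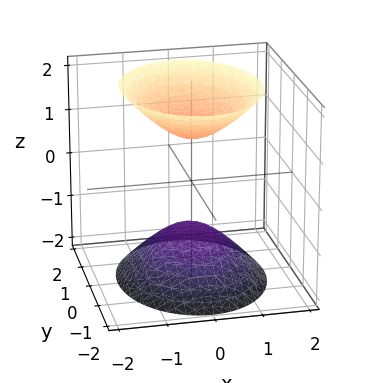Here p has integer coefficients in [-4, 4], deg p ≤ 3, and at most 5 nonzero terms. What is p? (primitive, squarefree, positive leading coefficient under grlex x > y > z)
(a) There are 2 components.
(b) deg p = 2.
(c) Symmetries: mirror symmetry y ↦ −y ⇒ only even powers of y; the z ↦ −z reflection is a symmetry, so z appears only in even powers; it's symmetric under x → −x, forcing even powers of x.
(d) Against the integer gridlines: the surface avoids every integer x-axis point in the box; among the integer gridlines, it crosses the z-axis at z ∈ {-1, 1}; it misses every integer gridline on the y-axis.
(e) Solving for integer coefficients yields p as stated.

3*x^2 + 2*y^2 - 2*z^2 + 2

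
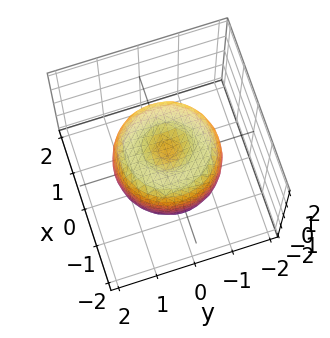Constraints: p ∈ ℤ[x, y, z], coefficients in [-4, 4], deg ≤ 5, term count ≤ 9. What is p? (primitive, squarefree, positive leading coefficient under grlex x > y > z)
2*x^4 + 4*x^2*y^2 + 2*y^4 - 3*x^2 - 3*y^2 + 2*z^2 - 1

(a) deg p = 4. A generic line meets the surface in up to 4 points.
(b) By symmetry, every cross-section ⟂ z is a circle, so x, y appear only via x² + y².
(c) From the axis intercepts and sections: a circular section at z = -1 has radius between 0 and 1.
(d) Solving for integer coefficients yields p as stated.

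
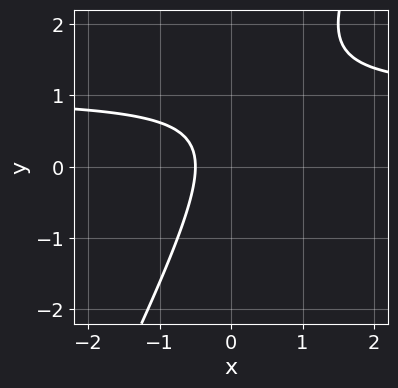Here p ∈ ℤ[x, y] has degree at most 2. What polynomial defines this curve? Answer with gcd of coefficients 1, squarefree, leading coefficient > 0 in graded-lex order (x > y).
2*x*y - y^2 - 2*x + y - 1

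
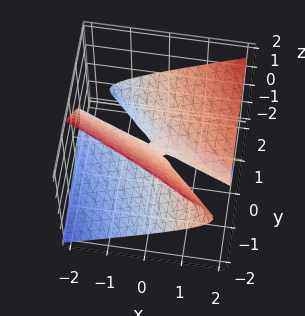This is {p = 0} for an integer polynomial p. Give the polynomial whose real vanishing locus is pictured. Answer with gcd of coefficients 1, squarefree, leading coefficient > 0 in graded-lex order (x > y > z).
x^2 + 3*x*y + y^2 - 3*y*z - 3*z^2

1. deg p = 2.
2. Observable constraints: it meets the y-axis at y = 0 (among the integer gridlines); it crosses the z-axis at the gridline z = 0.
3. The integer polynomial consistent with all of this is the stated p.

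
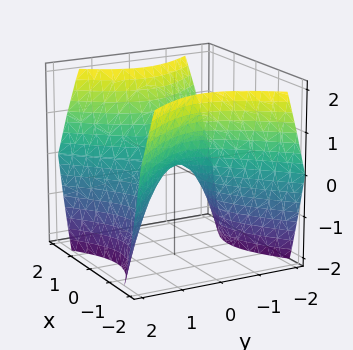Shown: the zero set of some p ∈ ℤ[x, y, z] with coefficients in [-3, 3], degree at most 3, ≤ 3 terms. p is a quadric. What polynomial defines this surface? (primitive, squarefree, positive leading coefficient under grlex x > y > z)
x^2 - y^2 - z

(a) The degree is 2 — a hyperbolic paraboloid; a quadric.
(b) Symmetries: the y ↦ −y reflection is a symmetry, so y appears only in even powers; it's symmetric under x → −x, forcing even powers of x.
(c) From the visible intercepts: one z-axis crossing is at z = 0; it crosses the y-axis at the gridline y = 0.
(d) Assembling these constraints gives the stated polynomial.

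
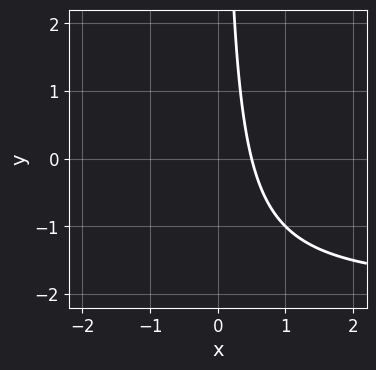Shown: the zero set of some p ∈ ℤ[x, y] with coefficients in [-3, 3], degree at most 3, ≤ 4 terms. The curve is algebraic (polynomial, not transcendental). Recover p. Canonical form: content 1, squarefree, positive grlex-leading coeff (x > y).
x*y + 2*x - 1

deg p = 2. The shape is more complex than any degree-1 curve.
Against the integer gridlines: no y-intercept at any integer in the box.
Together with the visible shape, these determine p as stated.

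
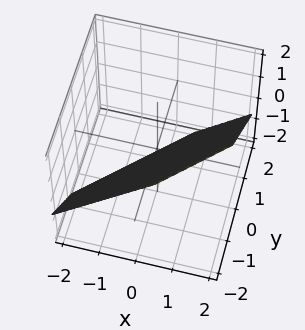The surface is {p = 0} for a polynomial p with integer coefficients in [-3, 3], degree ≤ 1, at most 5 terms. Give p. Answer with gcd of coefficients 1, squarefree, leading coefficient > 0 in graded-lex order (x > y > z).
The degree is 1 — the surface is flat (a plane).
Putting this together gives p.

3*x - 3*y - 3*z - 2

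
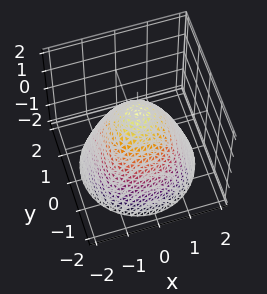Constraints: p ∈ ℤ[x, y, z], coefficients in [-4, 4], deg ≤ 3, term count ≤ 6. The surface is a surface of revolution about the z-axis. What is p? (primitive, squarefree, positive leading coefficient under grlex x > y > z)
(a) The degree is 2 — no degree-1 surface has this shape.
(b) Symmetries: the surface is invariant under rotation about z: p = q(x² + y², z).
(c) From the visible intercepts: a circular section at z = 0 has radius exactly 1; the x-axis gridline crossings are at x ∈ {-1, 1}; it meets the z-axis at z = 1 (among the integer gridlines).
(d) The integer polynomial consistent with all of this is the stated p. Check: (0, 1, 0) on the y-axis lies on the surface, and p(0, 1, 0) = 0. ✓

x^2 + y^2 + z - 1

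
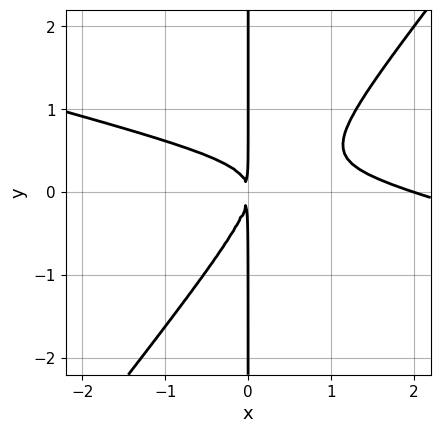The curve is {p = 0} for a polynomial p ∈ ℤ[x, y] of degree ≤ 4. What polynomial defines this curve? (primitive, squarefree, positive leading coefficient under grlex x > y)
x^3 + 3*x^2*y - 3*x*y^2 - 2*x^2

First, deg p = 3.
Then, reading off the gridlines: it crosses the x-axis at the gridline x = 2; every point of the y-axis in the box is on the curve.
Finally, putting this together gives p.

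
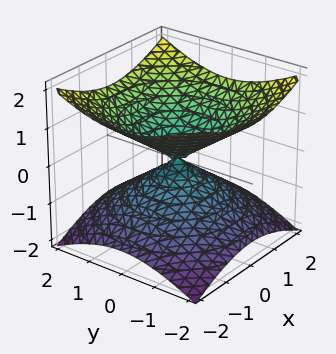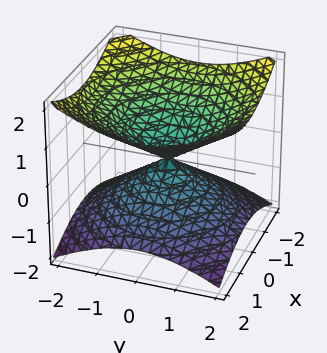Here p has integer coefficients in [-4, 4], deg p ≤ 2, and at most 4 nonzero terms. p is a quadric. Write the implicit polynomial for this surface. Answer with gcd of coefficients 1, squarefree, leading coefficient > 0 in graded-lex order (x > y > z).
1. deg p = 2. Two nappes meeting at a single point; a quadric.
2. Symmetries: the z ↦ −z reflection is a symmetry, so z appears only in even powers; rotational symmetry about the z-axis ⇒ p depends on x, y only through x² + y².
3. Observable constraints: it meets the x-axis at x = 0 (among the integer gridlines); a circular section at z = -1 has radius between 1 and 2; it crosses the z-axis at the gridline z = 0.
4. The integer polynomial consistent with all of this is the stated p.

x^2 + y^2 - 2*z^2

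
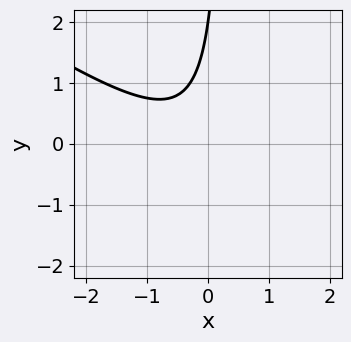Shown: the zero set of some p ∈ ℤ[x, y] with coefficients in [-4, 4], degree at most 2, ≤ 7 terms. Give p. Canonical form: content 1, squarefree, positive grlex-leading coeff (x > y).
1. The degree is 2 — a generic line meets the curve in up to 2 points.
2. Against the integer gridlines: no x-intercept at any integer in the box; one y-axis crossing is at y = 2.
3. The integer polynomial consistent with all of this is the stated p.

2*x^2 + 3*x*y + x - y + 2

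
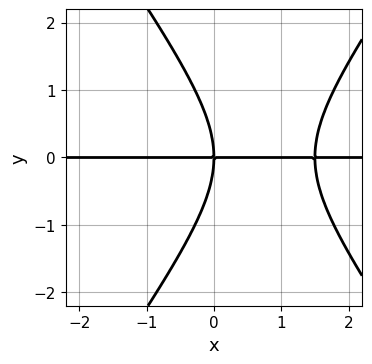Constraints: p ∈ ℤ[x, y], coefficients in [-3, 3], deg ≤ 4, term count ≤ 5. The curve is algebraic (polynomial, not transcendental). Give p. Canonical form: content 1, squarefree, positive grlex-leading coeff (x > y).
1. The degree is 3 — the shape is more complex than any degree-2 curve.
2. From the axis intercepts and sections: one y-axis crossing is at y = 0; every point of the x-axis in the box is on the curve.
3. Matching integer coefficients to the picture gives p.

2*x^2*y - y^3 - 3*x*y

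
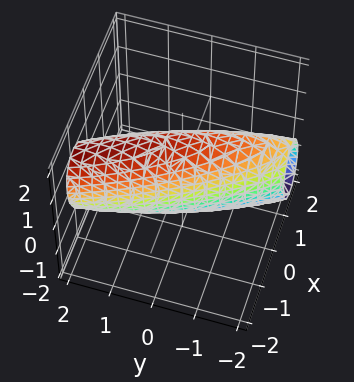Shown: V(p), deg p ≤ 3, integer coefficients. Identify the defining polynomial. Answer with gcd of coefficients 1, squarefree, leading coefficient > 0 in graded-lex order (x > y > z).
3*x^2 + 3*x*y + x*z + y^2 + z^2 - 2

Degree: no degree-1 surface has this shape, so deg p = 2.
The integer polynomial consistent with all of this is the stated p.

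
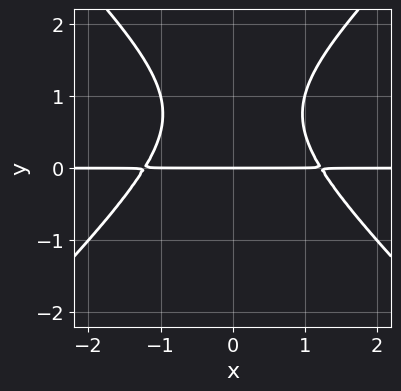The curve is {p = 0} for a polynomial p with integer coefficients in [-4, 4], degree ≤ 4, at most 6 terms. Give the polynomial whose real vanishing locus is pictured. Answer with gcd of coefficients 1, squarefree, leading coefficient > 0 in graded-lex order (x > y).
2*x^2*y - 2*y^3 + 3*y^2 - 3*y

First, degree: the shape is more complex than any degree-2 curve, so deg p = 3.
Next, symmetries: it's symmetric under x → −x, forcing even powers of x.
Then, observable constraints: every point of the x-axis in the box is on the curve; it crosses the y-axis at the gridline y = 0.
Finally, matching integer coefficients to the picture gives p.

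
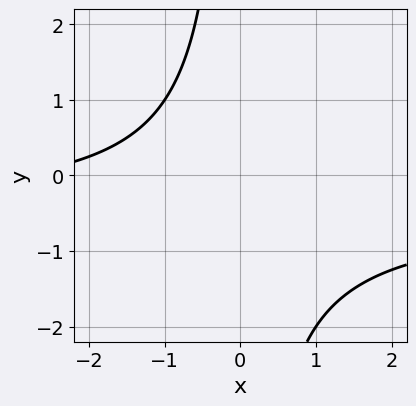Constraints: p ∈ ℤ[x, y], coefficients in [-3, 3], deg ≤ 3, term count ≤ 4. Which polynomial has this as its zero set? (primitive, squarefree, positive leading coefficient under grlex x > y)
deg p = 2. A generic line meets the curve in up to 2 points.
Checking where it meets the axes: the curve avoids every integer y-axis point in the box; no x-intercept at any integer in the box.
These observations pin down the coefficients.

2*x*y + x + 3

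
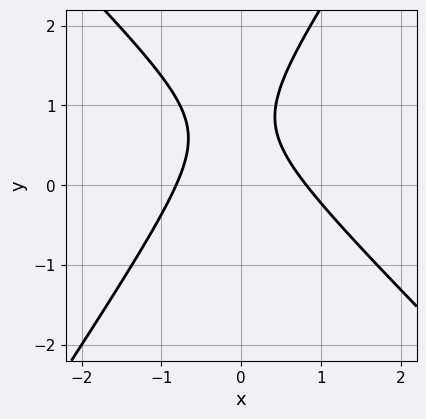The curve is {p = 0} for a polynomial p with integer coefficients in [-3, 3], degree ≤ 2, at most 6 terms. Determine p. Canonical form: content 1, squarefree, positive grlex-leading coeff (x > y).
3*x^2 + x*y - 2*y^2 + 3*y - 2

1. Degree: no degree-1 curve has this shape, so deg p = 2.
2. Against the integer gridlines: no y-intercept at any integer in the box.
3. Assembling these constraints gives the stated polynomial.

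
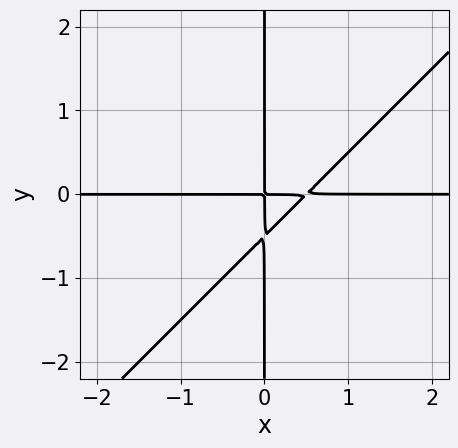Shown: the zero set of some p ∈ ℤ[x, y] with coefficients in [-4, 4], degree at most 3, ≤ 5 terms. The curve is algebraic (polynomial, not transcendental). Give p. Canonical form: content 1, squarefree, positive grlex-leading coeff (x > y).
2*x^2*y - 2*x*y^2 - x*y

(a) Degree: no degree-2 curve has this shape, so deg p = 3.
(b) Against the integer gridlines: the visible x-axis segment lies entirely on the curve; the visible y-axis segment lies entirely on the curve.
(c) Assembling these constraints gives the stated polynomial.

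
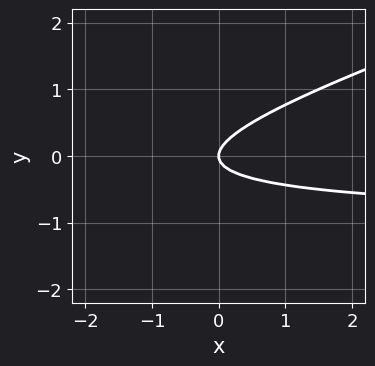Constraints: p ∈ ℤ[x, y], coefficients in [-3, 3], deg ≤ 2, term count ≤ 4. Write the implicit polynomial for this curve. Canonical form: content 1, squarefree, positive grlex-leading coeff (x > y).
deg p = 2. A generic line meets the curve in up to 2 points.
From the visible intercepts: one x-axis crossing is at x = 0; it crosses the y-axis at the gridline y = 0.
Together with the visible shape, these determine p as stated.

x*y - 3*y^2 + x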